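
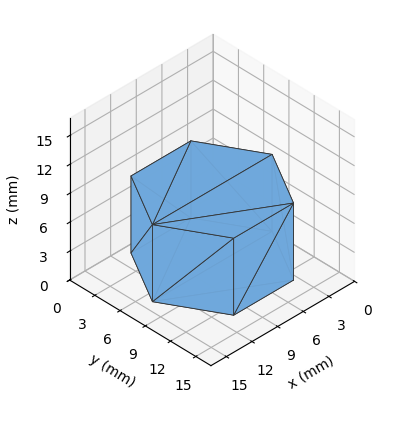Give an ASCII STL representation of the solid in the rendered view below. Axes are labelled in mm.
Reading the render: the shape is a regular 6-sided prism (a cylinder approximated with 6 flat sides), circumscribed radius ≈ 7 mm, height ≈ 8 mm (dimensions read to the nearest mm from the axis ticks). For the STL, each face is triangulated and given an outward normal.

solid part
  facet normal 0.0000 0.0000 -1.0000
    outer loop
      vertex 3.5 13.1 0.0
      vertex 10.5 13.1 0.0
      vertex 14.0 7.0 0.0
    endloop
  endfacet
  facet normal 0.0000 0.0000 -1.0000
    outer loop
      vertex 0.0 7.0 0.0
      vertex 3.5 13.1 0.0
      vertex 14.0 7.0 0.0
    endloop
  endfacet
  facet normal 0.0000 0.0000 -1.0000
    outer loop
      vertex 3.5 0.9 0.0
      vertex 0.0 7.0 0.0
      vertex 14.0 7.0 0.0
    endloop
  endfacet
  facet normal 0.0000 0.0000 -1.0000
    outer loop
      vertex 10.5 0.9 0.0
      vertex 3.5 0.9 0.0
      vertex 14.0 7.0 0.0
    endloop
  endfacet
  facet normal 0.0000 0.0000 1.0000
    outer loop
      vertex 14.0 7.0 8.0
      vertex 10.5 13.1 8.0
      vertex 3.5 13.1 8.0
    endloop
  endfacet
  facet normal 0.0000 0.0000 1.0000
    outer loop
      vertex 14.0 7.0 8.0
      vertex 3.5 13.1 8.0
      vertex 0.0 7.0 8.0
    endloop
  endfacet
  facet normal 0.0000 0.0000 1.0000
    outer loop
      vertex 14.0 7.0 8.0
      vertex 0.0 7.0 8.0
      vertex 3.5 0.9 8.0
    endloop
  endfacet
  facet normal 0.0000 0.0000 1.0000
    outer loop
      vertex 14.0 7.0 8.0
      vertex 3.5 0.9 8.0
      vertex 10.5 0.9 8.0
    endloop
  endfacet
  facet normal 0.8674 0.4977 0.0000
    outer loop
      vertex 14.0 7.0 0.0
      vertex 10.5 13.1 0.0
      vertex 10.5 13.1 8.0
    endloop
  endfacet
  facet normal 0.8674 0.4977 0.0000
    outer loop
      vertex 14.0 7.0 0.0
      vertex 10.5 13.1 8.0
      vertex 14.0 7.0 8.0
    endloop
  endfacet
  facet normal 0.0000 1.0000 0.0000
    outer loop
      vertex 10.5 13.1 0.0
      vertex 3.5 13.1 0.0
      vertex 3.5 13.1 8.0
    endloop
  endfacet
  facet normal 0.0000 1.0000 0.0000
    outer loop
      vertex 10.5 13.1 0.0
      vertex 3.5 13.1 8.0
      vertex 10.5 13.1 8.0
    endloop
  endfacet
  facet normal -0.8674 0.4977 0.0000
    outer loop
      vertex 3.5 13.1 0.0
      vertex 0.0 7.0 0.0
      vertex 0.0 7.0 8.0
    endloop
  endfacet
  facet normal -0.8674 0.4977 0.0000
    outer loop
      vertex 3.5 13.1 0.0
      vertex 0.0 7.0 8.0
      vertex 3.5 13.1 8.0
    endloop
  endfacet
  facet normal -0.8674 -0.4977 0.0000
    outer loop
      vertex 0.0 7.0 0.0
      vertex 3.5 0.9 0.0
      vertex 3.5 0.9 8.0
    endloop
  endfacet
  facet normal -0.8674 -0.4977 0.0000
    outer loop
      vertex 0.0 7.0 0.0
      vertex 3.5 0.9 8.0
      vertex 0.0 7.0 8.0
    endloop
  endfacet
  facet normal 0.0000 -1.0000 0.0000
    outer loop
      vertex 3.5 0.9 0.0
      vertex 10.5 0.9 0.0
      vertex 10.5 0.9 8.0
    endloop
  endfacet
  facet normal 0.0000 -1.0000 0.0000
    outer loop
      vertex 3.5 0.9 0.0
      vertex 10.5 0.9 8.0
      vertex 3.5 0.9 8.0
    endloop
  endfacet
  facet normal 0.8674 -0.4977 0.0000
    outer loop
      vertex 10.5 0.9 0.0
      vertex 14.0 7.0 0.0
      vertex 14.0 7.0 8.0
    endloop
  endfacet
  facet normal 0.8674 -0.4977 0.0000
    outer loop
      vertex 10.5 0.9 0.0
      vertex 14.0 7.0 8.0
      vertex 10.5 0.9 8.0
    endloop
  endfacet
endsolid part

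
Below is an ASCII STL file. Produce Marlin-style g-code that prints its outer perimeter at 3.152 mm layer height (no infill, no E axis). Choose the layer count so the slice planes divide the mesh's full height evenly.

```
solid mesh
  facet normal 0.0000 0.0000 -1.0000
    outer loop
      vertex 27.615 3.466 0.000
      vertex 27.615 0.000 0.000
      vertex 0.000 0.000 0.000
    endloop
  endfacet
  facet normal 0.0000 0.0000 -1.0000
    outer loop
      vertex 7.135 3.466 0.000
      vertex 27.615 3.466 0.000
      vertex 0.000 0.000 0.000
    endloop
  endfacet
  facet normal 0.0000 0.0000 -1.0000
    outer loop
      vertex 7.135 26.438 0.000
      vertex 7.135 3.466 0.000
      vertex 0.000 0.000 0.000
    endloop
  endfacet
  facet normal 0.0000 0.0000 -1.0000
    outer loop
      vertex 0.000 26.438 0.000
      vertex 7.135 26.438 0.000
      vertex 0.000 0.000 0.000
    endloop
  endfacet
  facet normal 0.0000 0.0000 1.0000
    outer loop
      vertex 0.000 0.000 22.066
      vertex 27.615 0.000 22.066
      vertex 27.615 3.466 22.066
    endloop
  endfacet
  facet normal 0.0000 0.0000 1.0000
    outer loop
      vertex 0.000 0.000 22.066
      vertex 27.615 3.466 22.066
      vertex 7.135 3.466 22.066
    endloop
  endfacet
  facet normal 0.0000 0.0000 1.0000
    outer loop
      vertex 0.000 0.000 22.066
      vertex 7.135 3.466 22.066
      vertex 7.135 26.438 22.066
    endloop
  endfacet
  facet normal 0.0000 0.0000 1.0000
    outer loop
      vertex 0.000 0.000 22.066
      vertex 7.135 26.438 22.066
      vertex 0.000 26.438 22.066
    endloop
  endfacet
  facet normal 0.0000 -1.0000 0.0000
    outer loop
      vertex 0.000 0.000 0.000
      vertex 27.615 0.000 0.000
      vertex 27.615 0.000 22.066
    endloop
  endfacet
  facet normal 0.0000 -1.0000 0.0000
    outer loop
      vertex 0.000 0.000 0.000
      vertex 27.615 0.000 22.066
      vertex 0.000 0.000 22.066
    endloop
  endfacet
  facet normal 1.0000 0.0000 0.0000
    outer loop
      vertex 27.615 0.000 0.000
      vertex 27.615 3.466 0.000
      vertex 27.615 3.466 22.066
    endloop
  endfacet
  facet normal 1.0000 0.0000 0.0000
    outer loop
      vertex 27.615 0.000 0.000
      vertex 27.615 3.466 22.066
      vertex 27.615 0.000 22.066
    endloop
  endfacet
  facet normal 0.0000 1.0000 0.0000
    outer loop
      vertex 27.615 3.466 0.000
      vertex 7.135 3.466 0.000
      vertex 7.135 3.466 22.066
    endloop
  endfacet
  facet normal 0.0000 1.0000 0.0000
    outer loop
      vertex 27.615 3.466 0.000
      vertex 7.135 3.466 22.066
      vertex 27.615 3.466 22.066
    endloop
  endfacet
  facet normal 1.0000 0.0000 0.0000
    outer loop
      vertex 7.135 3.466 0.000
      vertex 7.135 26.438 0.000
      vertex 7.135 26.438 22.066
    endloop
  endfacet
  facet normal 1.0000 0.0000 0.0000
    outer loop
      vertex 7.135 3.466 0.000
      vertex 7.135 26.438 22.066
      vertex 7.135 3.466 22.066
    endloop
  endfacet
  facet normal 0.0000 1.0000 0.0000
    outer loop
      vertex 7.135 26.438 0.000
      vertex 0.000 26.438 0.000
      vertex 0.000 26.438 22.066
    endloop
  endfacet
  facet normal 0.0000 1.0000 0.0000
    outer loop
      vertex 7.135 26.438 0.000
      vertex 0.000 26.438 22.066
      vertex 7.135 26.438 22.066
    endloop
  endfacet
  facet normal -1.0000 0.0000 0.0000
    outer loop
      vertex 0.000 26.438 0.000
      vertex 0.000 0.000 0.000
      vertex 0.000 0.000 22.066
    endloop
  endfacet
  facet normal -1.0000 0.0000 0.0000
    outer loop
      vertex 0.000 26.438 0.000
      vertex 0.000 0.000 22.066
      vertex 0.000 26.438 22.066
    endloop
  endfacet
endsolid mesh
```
; perimeter-only toolpath
G21 ; units = mm
G90 ; absolute positioning
G28 ; home
; layer 1
G0 Z3.152
G0 X0.000 Y0.000
G1 X27.615 Y0.000
G1 X27.615 Y3.466
G1 X7.135 Y3.466
G1 X7.135 Y26.438
G1 X0.000 Y26.438
G1 X0.000 Y0.000
; layer 2
G0 Z6.305
G0 X0.000 Y0.000
G1 X27.615 Y0.000
G1 X27.615 Y3.466
G1 X7.135 Y3.466
G1 X7.135 Y26.438
G1 X0.000 Y26.438
G1 X0.000 Y0.000
; layer 3
G0 Z9.457
G0 X0.000 Y0.000
G1 X27.615 Y0.000
G1 X27.615 Y3.466
G1 X7.135 Y3.466
G1 X7.135 Y26.438
G1 X0.000 Y26.438
G1 X0.000 Y0.000
; layer 4
G0 Z12.609
G0 X0.000 Y0.000
G1 X27.615 Y0.000
G1 X27.615 Y3.466
G1 X7.135 Y3.466
G1 X7.135 Y26.438
G1 X0.000 Y26.438
G1 X0.000 Y0.000
; layer 5
G0 Z15.761
G0 X0.000 Y0.000
G1 X27.615 Y0.000
G1 X27.615 Y3.466
G1 X7.135 Y3.466
G1 X7.135 Y26.438
G1 X0.000 Y26.438
G1 X0.000 Y0.000
; layer 6
G0 Z18.914
G0 X0.000 Y0.000
G1 X27.615 Y0.000
G1 X27.615 Y3.466
G1 X7.135 Y3.466
G1 X7.135 Y26.438
G1 X0.000 Y26.438
G1 X0.000 Y0.000
; layer 7
G0 Z22.066
G0 X0.000 Y0.000
G1 X27.615 Y0.000
G1 X27.615 Y3.466
G1 X7.135 Y3.466
G1 X7.135 Y26.438
G1 X0.000 Y26.438
G1 X0.000 Y0.000
M2 ; end

The solid is an L-shaped prism: outer 27.6 × 26.4 mm, arm thicknesses ≈ 3.47 mm (horizontal) and 7.13 mm (vertical), extruded 22.1 mm in z. Slicing at Δz = 3.152 mm — 7 equal slices spanning the solid's height, so layer i sits at z = i·h/7 — gives 7 non-empty perimeters. Each is a 6-segment closed polygon; G0 lifts to the layer z and rapids to the start vertex, then G1 traces the edges.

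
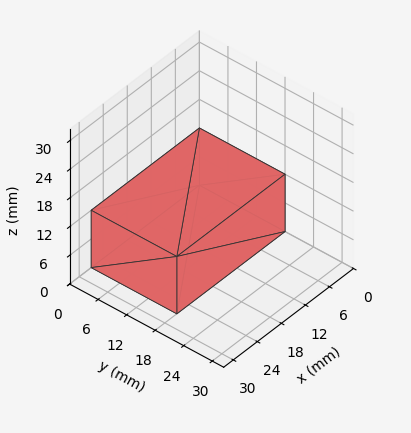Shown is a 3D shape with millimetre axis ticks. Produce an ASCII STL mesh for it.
Reading the render: the shape is a rectangular box, roughly 27 × 18 mm footprint and 12 mm tall (dimensions read to the nearest mm from the axis ticks). For the STL, each face is triangulated and given an outward normal.

solid part
  facet normal 0.0000 0.0000 -1.0000
    outer loop
      vertex 27.00 18.00 0.00
      vertex 27.00 0.00 0.00
      vertex 0.00 0.00 0.00
    endloop
  endfacet
  facet normal 0.0000 0.0000 -1.0000
    outer loop
      vertex 0.00 18.00 0.00
      vertex 27.00 18.00 0.00
      vertex 0.00 0.00 0.00
    endloop
  endfacet
  facet normal 0.0000 0.0000 1.0000
    outer loop
      vertex 0.00 0.00 12.00
      vertex 27.00 0.00 12.00
      vertex 27.00 18.00 12.00
    endloop
  endfacet
  facet normal 0.0000 0.0000 1.0000
    outer loop
      vertex 0.00 0.00 12.00
      vertex 27.00 18.00 12.00
      vertex 0.00 18.00 12.00
    endloop
  endfacet
  facet normal 0.0000 -1.0000 0.0000
    outer loop
      vertex 0.00 0.00 0.00
      vertex 27.00 0.00 0.00
      vertex 27.00 0.00 12.00
    endloop
  endfacet
  facet normal 0.0000 -1.0000 0.0000
    outer loop
      vertex 0.00 0.00 0.00
      vertex 27.00 0.00 12.00
      vertex 0.00 0.00 12.00
    endloop
  endfacet
  facet normal 0.0000 1.0000 0.0000
    outer loop
      vertex 27.00 18.00 12.00
      vertex 27.00 18.00 0.00
      vertex 0.00 18.00 0.00
    endloop
  endfacet
  facet normal 0.0000 1.0000 0.0000
    outer loop
      vertex 0.00 18.00 12.00
      vertex 27.00 18.00 12.00
      vertex 0.00 18.00 0.00
    endloop
  endfacet
  facet normal -1.0000 0.0000 0.0000
    outer loop
      vertex 0.00 18.00 12.00
      vertex 0.00 18.00 0.00
      vertex 0.00 0.00 0.00
    endloop
  endfacet
  facet normal -1.0000 0.0000 0.0000
    outer loop
      vertex 0.00 0.00 12.00
      vertex 0.00 18.00 12.00
      vertex 0.00 0.00 0.00
    endloop
  endfacet
  facet normal 1.0000 0.0000 0.0000
    outer loop
      vertex 27.00 0.00 0.00
      vertex 27.00 18.00 0.00
      vertex 27.00 18.00 12.00
    endloop
  endfacet
  facet normal 1.0000 0.0000 0.0000
    outer loop
      vertex 27.00 0.00 0.00
      vertex 27.00 18.00 12.00
      vertex 27.00 0.00 12.00
    endloop
  endfacet
endsolid part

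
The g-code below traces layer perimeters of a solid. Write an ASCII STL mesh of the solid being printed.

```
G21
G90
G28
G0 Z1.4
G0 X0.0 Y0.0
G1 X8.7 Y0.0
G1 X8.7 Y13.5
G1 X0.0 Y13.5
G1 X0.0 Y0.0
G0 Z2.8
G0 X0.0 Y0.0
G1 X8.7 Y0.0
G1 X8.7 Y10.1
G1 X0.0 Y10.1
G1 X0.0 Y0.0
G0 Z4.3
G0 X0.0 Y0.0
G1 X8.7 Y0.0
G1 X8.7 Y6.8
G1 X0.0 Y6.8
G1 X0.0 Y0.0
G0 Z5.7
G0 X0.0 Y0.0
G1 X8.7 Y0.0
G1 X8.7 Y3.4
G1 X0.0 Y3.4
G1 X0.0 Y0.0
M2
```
solid part
  facet normal 0.0000 0.0000 -1.0000
    outer loop
      vertex 8.7 16.9 0.0
      vertex 8.7 0.0 0.0
      vertex 0.0 0.0 0.0
    endloop
  endfacet
  facet normal 0.0000 0.0000 -1.0000
    outer loop
      vertex 0.0 16.9 0.0
      vertex 8.7 16.9 0.0
      vertex 0.0 0.0 0.0
    endloop
  endfacet
  facet normal 0.0000 -1.0000 0.0000
    outer loop
      vertex 0.0 0.0 0.0
      vertex 8.7 0.0 0.0
      vertex 8.7 0.0 7.1
    endloop
  endfacet
  facet normal 0.0000 -1.0000 0.0000
    outer loop
      vertex 0.0 0.0 0.0
      vertex 8.7 0.0 7.1
      vertex 0.0 0.0 7.1
    endloop
  endfacet
  facet normal 0.0000 0.3873 0.9219
    outer loop
      vertex 0.0 0.0 7.1
      vertex 8.7 0.0 7.1
      vertex 8.7 16.9 0.0
    endloop
  endfacet
  facet normal 0.0000 0.3873 0.9219
    outer loop
      vertex 0.0 0.0 7.1
      vertex 8.7 16.9 0.0
      vertex 0.0 16.9 0.0
    endloop
  endfacet
  facet normal -1.0000 0.0000 0.0000
    outer loop
      vertex 0.0 0.0 7.1
      vertex 0.0 16.9 0.0
      vertex 0.0 0.0 0.0
    endloop
  endfacet
  facet normal 1.0000 0.0000 0.0000
    outer loop
      vertex 8.7 0.0 0.0
      vertex 8.7 16.9 0.0
      vertex 8.7 0.0 7.1
    endloop
  endfacet
endsolid part

The G0 Z moves step by Δz≈1.4 mm. The G1 loops shrink linearly with z, so the solid tapers from its base footprint up to z≈7.1. Closing with a flat bottom cap and the tapered top and triangulating gives 8 facets — a wedge (ramp): 8.7 × 16.9 mm base, rising to 7.1 mm along the y=0 edge and sloping linearly to z=0 at y=16.9.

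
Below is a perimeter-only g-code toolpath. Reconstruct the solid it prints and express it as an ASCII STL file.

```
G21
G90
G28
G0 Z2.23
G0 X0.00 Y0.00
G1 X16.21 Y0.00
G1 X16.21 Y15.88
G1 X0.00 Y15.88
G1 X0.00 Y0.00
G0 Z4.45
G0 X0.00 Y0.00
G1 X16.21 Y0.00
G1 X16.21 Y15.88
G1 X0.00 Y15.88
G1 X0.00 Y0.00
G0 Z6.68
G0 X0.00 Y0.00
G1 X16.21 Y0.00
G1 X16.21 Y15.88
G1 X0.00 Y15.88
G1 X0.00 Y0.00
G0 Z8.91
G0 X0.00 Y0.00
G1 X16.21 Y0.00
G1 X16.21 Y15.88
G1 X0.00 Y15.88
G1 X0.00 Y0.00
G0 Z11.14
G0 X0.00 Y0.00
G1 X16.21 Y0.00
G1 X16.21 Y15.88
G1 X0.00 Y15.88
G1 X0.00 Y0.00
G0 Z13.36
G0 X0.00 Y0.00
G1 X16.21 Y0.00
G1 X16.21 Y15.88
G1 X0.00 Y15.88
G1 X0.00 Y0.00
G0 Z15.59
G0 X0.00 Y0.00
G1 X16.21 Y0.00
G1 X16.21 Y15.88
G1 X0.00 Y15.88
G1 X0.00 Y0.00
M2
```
solid part
  facet normal 0.0000 0.0000 -1.0000
    outer loop
      vertex 16.21 15.88 0.00
      vertex 16.21 0.00 0.00
      vertex 0.00 0.00 0.00
    endloop
  endfacet
  facet normal 0.0000 0.0000 -1.0000
    outer loop
      vertex 0.00 15.88 0.00
      vertex 16.21 15.88 0.00
      vertex 0.00 0.00 0.00
    endloop
  endfacet
  facet normal 0.0000 0.0000 1.0000
    outer loop
      vertex 0.00 0.00 15.59
      vertex 16.21 0.00 15.59
      vertex 16.21 15.88 15.59
    endloop
  endfacet
  facet normal 0.0000 0.0000 1.0000
    outer loop
      vertex 0.00 0.00 15.59
      vertex 16.21 15.88 15.59
      vertex 0.00 15.88 15.59
    endloop
  endfacet
  facet normal 0.0000 -1.0000 0.0000
    outer loop
      vertex 0.00 0.00 0.00
      vertex 16.21 0.00 0.00
      vertex 16.21 0.00 15.59
    endloop
  endfacet
  facet normal 0.0000 -1.0000 0.0000
    outer loop
      vertex 0.00 0.00 0.00
      vertex 16.21 0.00 15.59
      vertex 0.00 0.00 15.59
    endloop
  endfacet
  facet normal 0.0000 1.0000 0.0000
    outer loop
      vertex 16.21 15.88 15.59
      vertex 16.21 15.88 0.00
      vertex 0.00 15.88 0.00
    endloop
  endfacet
  facet normal 0.0000 1.0000 0.0000
    outer loop
      vertex 0.00 15.88 15.59
      vertex 16.21 15.88 15.59
      vertex 0.00 15.88 0.00
    endloop
  endfacet
  facet normal -1.0000 0.0000 0.0000
    outer loop
      vertex 0.00 15.88 15.59
      vertex 0.00 15.88 0.00
      vertex 0.00 0.00 0.00
    endloop
  endfacet
  facet normal -1.0000 0.0000 0.0000
    outer loop
      vertex 0.00 0.00 15.59
      vertex 0.00 15.88 15.59
      vertex 0.00 0.00 0.00
    endloop
  endfacet
  facet normal 1.0000 0.0000 0.0000
    outer loop
      vertex 16.21 0.00 0.00
      vertex 16.21 15.88 0.00
      vertex 16.21 15.88 15.59
    endloop
  endfacet
  facet normal 1.0000 0.0000 0.0000
    outer loop
      vertex 16.21 0.00 0.00
      vertex 16.21 15.88 15.59
      vertex 16.21 0.00 15.59
    endloop
  endfacet
endsolid part

The G0 Z moves step by Δz≈2.23 mm. Every layer's G1 loop is the same polygon, so the solid is a straight extrusion of it from z=0 to z≈15.6. Closing with flat bottom and top caps and triangulating gives 12 facets — a rectangular box, roughly 16.2 × 15.9 mm footprint and 15.6 mm tall.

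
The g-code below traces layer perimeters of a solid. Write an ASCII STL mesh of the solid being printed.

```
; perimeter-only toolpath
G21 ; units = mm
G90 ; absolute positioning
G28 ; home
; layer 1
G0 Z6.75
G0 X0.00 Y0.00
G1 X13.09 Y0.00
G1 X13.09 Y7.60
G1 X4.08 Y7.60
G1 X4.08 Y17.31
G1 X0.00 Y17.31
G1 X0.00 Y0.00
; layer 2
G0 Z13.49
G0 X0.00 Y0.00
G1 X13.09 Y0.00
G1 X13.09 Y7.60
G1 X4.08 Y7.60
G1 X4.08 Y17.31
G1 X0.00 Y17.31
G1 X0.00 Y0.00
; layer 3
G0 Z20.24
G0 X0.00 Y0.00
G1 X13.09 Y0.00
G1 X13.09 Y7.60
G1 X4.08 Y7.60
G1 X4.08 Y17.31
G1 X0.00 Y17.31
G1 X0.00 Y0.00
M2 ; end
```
solid part
  facet normal 0.0000 0.0000 -1.0000
    outer loop
      vertex 13.09 7.60 0.00
      vertex 13.09 0.00 0.00
      vertex 0.00 0.00 0.00
    endloop
  endfacet
  facet normal 0.0000 0.0000 -1.0000
    outer loop
      vertex 4.08 7.60 0.00
      vertex 13.09 7.60 0.00
      vertex 0.00 0.00 0.00
    endloop
  endfacet
  facet normal 0.0000 0.0000 -1.0000
    outer loop
      vertex 4.08 17.31 0.00
      vertex 4.08 7.60 0.00
      vertex 0.00 0.00 0.00
    endloop
  endfacet
  facet normal 0.0000 0.0000 -1.0000
    outer loop
      vertex 0.00 17.31 0.00
      vertex 4.08 17.31 0.00
      vertex 0.00 0.00 0.00
    endloop
  endfacet
  facet normal 0.0000 0.0000 1.0000
    outer loop
      vertex 0.00 0.00 20.24
      vertex 13.09 0.00 20.24
      vertex 13.09 7.60 20.24
    endloop
  endfacet
  facet normal 0.0000 0.0000 1.0000
    outer loop
      vertex 0.00 0.00 20.24
      vertex 13.09 7.60 20.24
      vertex 4.08 7.60 20.24
    endloop
  endfacet
  facet normal 0.0000 0.0000 1.0000
    outer loop
      vertex 0.00 0.00 20.24
      vertex 4.08 7.60 20.24
      vertex 4.08 17.31 20.24
    endloop
  endfacet
  facet normal 0.0000 0.0000 1.0000
    outer loop
      vertex 0.00 0.00 20.24
      vertex 4.08 17.31 20.24
      vertex 0.00 17.31 20.24
    endloop
  endfacet
  facet normal 0.0000 -1.0000 0.0000
    outer loop
      vertex 0.00 0.00 0.00
      vertex 13.09 0.00 0.00
      vertex 13.09 0.00 20.24
    endloop
  endfacet
  facet normal 0.0000 -1.0000 0.0000
    outer loop
      vertex 0.00 0.00 0.00
      vertex 13.09 0.00 20.24
      vertex 0.00 0.00 20.24
    endloop
  endfacet
  facet normal 1.0000 0.0000 0.0000
    outer loop
      vertex 13.09 0.00 0.00
      vertex 13.09 7.60 0.00
      vertex 13.09 7.60 20.24
    endloop
  endfacet
  facet normal 1.0000 0.0000 0.0000
    outer loop
      vertex 13.09 0.00 0.00
      vertex 13.09 7.60 20.24
      vertex 13.09 0.00 20.24
    endloop
  endfacet
  facet normal 0.0000 1.0000 0.0000
    outer loop
      vertex 13.09 7.60 0.00
      vertex 4.08 7.60 0.00
      vertex 4.08 7.60 20.24
    endloop
  endfacet
  facet normal 0.0000 1.0000 0.0000
    outer loop
      vertex 13.09 7.60 0.00
      vertex 4.08 7.60 20.24
      vertex 13.09 7.60 20.24
    endloop
  endfacet
  facet normal 1.0000 0.0000 0.0000
    outer loop
      vertex 4.08 7.60 0.00
      vertex 4.08 17.31 0.00
      vertex 4.08 17.31 20.24
    endloop
  endfacet
  facet normal 1.0000 0.0000 0.0000
    outer loop
      vertex 4.08 7.60 0.00
      vertex 4.08 17.31 20.24
      vertex 4.08 7.60 20.24
    endloop
  endfacet
  facet normal 0.0000 1.0000 0.0000
    outer loop
      vertex 4.08 17.31 0.00
      vertex 0.00 17.31 0.00
      vertex 0.00 17.31 20.24
    endloop
  endfacet
  facet normal 0.0000 1.0000 0.0000
    outer loop
      vertex 4.08 17.31 0.00
      vertex 0.00 17.31 20.24
      vertex 4.08 17.31 20.24
    endloop
  endfacet
  facet normal -1.0000 0.0000 0.0000
    outer loop
      vertex 0.00 17.31 0.00
      vertex 0.00 0.00 0.00
      vertex 0.00 0.00 20.24
    endloop
  endfacet
  facet normal -1.0000 0.0000 0.0000
    outer loop
      vertex 0.00 17.31 0.00
      vertex 0.00 0.00 20.24
      vertex 0.00 17.31 20.24
    endloop
  endfacet
endsolid part

The G0 Z moves step by Δz≈6.75 mm. Every layer's G1 loop is the same polygon, so the solid is a straight extrusion of it from z=0 to z≈20.2. Closing with flat bottom and top caps and triangulating gives 20 facets — an L-shaped prism: outer 13.1 × 17.3 mm, arm thicknesses ≈ 7.6 mm (horizontal) and 4.08 mm (vertical), extruded 20.2 mm in z.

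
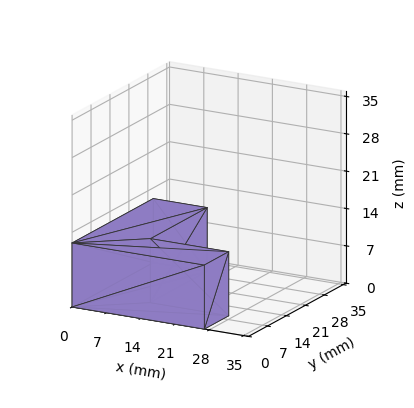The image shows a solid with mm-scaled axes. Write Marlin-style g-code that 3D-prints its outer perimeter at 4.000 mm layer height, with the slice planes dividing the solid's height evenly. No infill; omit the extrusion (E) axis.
Reading the render: the shape is an L-shaped prism: outer 27 × 30 mm, arm thicknesses ≈ 9 mm (horizontal) and 11 mm (vertical), extruded 12 mm in z (dimensions read to the nearest mm from the axis ticks). For the g-code, the solid's height is divided into equal slices at the stated Δz and each level perimeter traced with G1 moves after a G0 lift.

; perimeter-only toolpath
G21 ; units = mm
G90 ; absolute positioning
G28 ; home
; layer 1
G0 Z4.000
G0 X0.000 Y0.000
G1 X27.000 Y0.000
G1 X27.000 Y9.000
G1 X11.000 Y9.000
G1 X11.000 Y30.000
G1 X0.000 Y30.000
G1 X0.000 Y0.000
; layer 2
G0 Z8.000
G0 X0.000 Y0.000
G1 X27.000 Y0.000
G1 X27.000 Y9.000
G1 X11.000 Y9.000
G1 X11.000 Y30.000
G1 X0.000 Y30.000
G1 X0.000 Y0.000
; layer 3
G0 Z12.000
G0 X0.000 Y0.000
G1 X27.000 Y0.000
G1 X27.000 Y9.000
G1 X11.000 Y9.000
G1 X11.000 Y30.000
G1 X0.000 Y30.000
G1 X0.000 Y0.000
M2 ; end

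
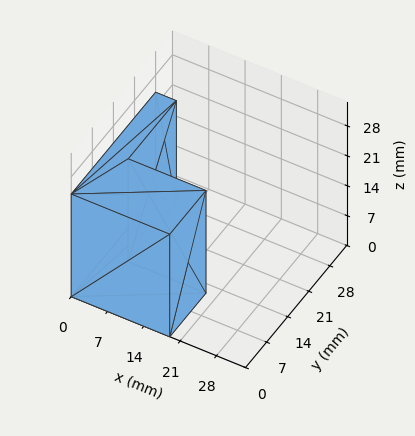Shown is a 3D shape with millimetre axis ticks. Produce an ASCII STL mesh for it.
Reading the render: the shape is an L-shaped prism: outer 19 × 28 mm, arm thicknesses ≈ 12 mm (horizontal) and 4 mm (vertical), extruded 24 mm in z (dimensions read to the nearest mm from the axis ticks). For the STL, each face is triangulated and given an outward normal.

solid part
  facet normal 0.0000 0.0000 -1.0000
    outer loop
      vertex 19.00 12.00 0.00
      vertex 19.00 0.00 0.00
      vertex 0.00 0.00 0.00
    endloop
  endfacet
  facet normal 0.0000 0.0000 -1.0000
    outer loop
      vertex 4.00 12.00 0.00
      vertex 19.00 12.00 0.00
      vertex 0.00 0.00 0.00
    endloop
  endfacet
  facet normal 0.0000 0.0000 -1.0000
    outer loop
      vertex 4.00 28.00 0.00
      vertex 4.00 12.00 0.00
      vertex 0.00 0.00 0.00
    endloop
  endfacet
  facet normal 0.0000 0.0000 -1.0000
    outer loop
      vertex 0.00 28.00 0.00
      vertex 4.00 28.00 0.00
      vertex 0.00 0.00 0.00
    endloop
  endfacet
  facet normal 0.0000 0.0000 1.0000
    outer loop
      vertex 0.00 0.00 24.00
      vertex 19.00 0.00 24.00
      vertex 19.00 12.00 24.00
    endloop
  endfacet
  facet normal 0.0000 0.0000 1.0000
    outer loop
      vertex 0.00 0.00 24.00
      vertex 19.00 12.00 24.00
      vertex 4.00 12.00 24.00
    endloop
  endfacet
  facet normal 0.0000 0.0000 1.0000
    outer loop
      vertex 0.00 0.00 24.00
      vertex 4.00 12.00 24.00
      vertex 4.00 28.00 24.00
    endloop
  endfacet
  facet normal 0.0000 0.0000 1.0000
    outer loop
      vertex 0.00 0.00 24.00
      vertex 4.00 28.00 24.00
      vertex 0.00 28.00 24.00
    endloop
  endfacet
  facet normal 0.0000 -1.0000 0.0000
    outer loop
      vertex 0.00 0.00 0.00
      vertex 19.00 0.00 0.00
      vertex 19.00 0.00 24.00
    endloop
  endfacet
  facet normal 0.0000 -1.0000 0.0000
    outer loop
      vertex 0.00 0.00 0.00
      vertex 19.00 0.00 24.00
      vertex 0.00 0.00 24.00
    endloop
  endfacet
  facet normal 1.0000 0.0000 0.0000
    outer loop
      vertex 19.00 0.00 0.00
      vertex 19.00 12.00 0.00
      vertex 19.00 12.00 24.00
    endloop
  endfacet
  facet normal 1.0000 0.0000 0.0000
    outer loop
      vertex 19.00 0.00 0.00
      vertex 19.00 12.00 24.00
      vertex 19.00 0.00 24.00
    endloop
  endfacet
  facet normal 0.0000 1.0000 0.0000
    outer loop
      vertex 19.00 12.00 0.00
      vertex 4.00 12.00 0.00
      vertex 4.00 12.00 24.00
    endloop
  endfacet
  facet normal 0.0000 1.0000 0.0000
    outer loop
      vertex 19.00 12.00 0.00
      vertex 4.00 12.00 24.00
      vertex 19.00 12.00 24.00
    endloop
  endfacet
  facet normal 1.0000 0.0000 0.0000
    outer loop
      vertex 4.00 12.00 0.00
      vertex 4.00 28.00 0.00
      vertex 4.00 28.00 24.00
    endloop
  endfacet
  facet normal 1.0000 0.0000 0.0000
    outer loop
      vertex 4.00 12.00 0.00
      vertex 4.00 28.00 24.00
      vertex 4.00 12.00 24.00
    endloop
  endfacet
  facet normal 0.0000 1.0000 0.0000
    outer loop
      vertex 4.00 28.00 0.00
      vertex 0.00 28.00 0.00
      vertex 0.00 28.00 24.00
    endloop
  endfacet
  facet normal 0.0000 1.0000 0.0000
    outer loop
      vertex 4.00 28.00 0.00
      vertex 0.00 28.00 24.00
      vertex 4.00 28.00 24.00
    endloop
  endfacet
  facet normal -1.0000 0.0000 0.0000
    outer loop
      vertex 0.00 28.00 0.00
      vertex 0.00 0.00 0.00
      vertex 0.00 0.00 24.00
    endloop
  endfacet
  facet normal -1.0000 0.0000 0.0000
    outer loop
      vertex 0.00 28.00 0.00
      vertex 0.00 0.00 24.00
      vertex 0.00 28.00 24.00
    endloop
  endfacet
endsolid part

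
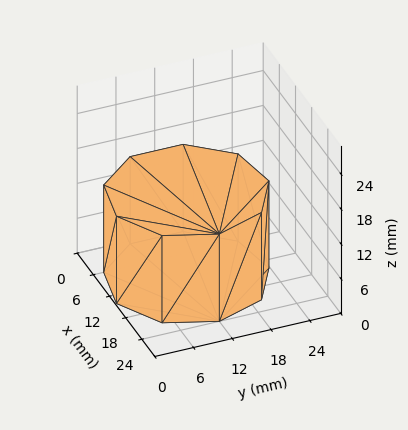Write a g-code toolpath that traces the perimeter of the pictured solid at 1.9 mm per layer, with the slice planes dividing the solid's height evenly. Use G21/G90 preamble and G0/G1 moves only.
Reading the render: the shape is a regular 9-sided prism (a cylinder approximated with 9 flat sides), circumscribed radius ≈ 12 mm, height ≈ 15 mm (dimensions read to the nearest mm from the axis ticks). For the g-code, the solid's height is divided into equal slices at the stated Δz and each level perimeter traced with G1 moves after a G0 lift.

; perimeter-only toolpath
G21 ; units = mm
G90 ; absolute positioning
G28 ; home
; layer 1
G0 Z1.9
G0 X24.0 Y12.0
G1 X21.2 Y19.7
G1 X14.1 Y23.8
G1 X6.0 Y22.4
G1 X0.7 Y16.1
G1 X0.7 Y7.9
G1 X6.0 Y1.6
G1 X14.1 Y0.2
G1 X21.2 Y4.3
G1 X24.0 Y12.0
; layer 2
G0 Z3.8
G0 X24.0 Y12.0
G1 X21.2 Y19.7
G1 X14.1 Y23.8
G1 X6.0 Y22.4
G1 X0.7 Y16.1
G1 X0.7 Y7.9
G1 X6.0 Y1.6
G1 X14.1 Y0.2
G1 X21.2 Y4.3
G1 X24.0 Y12.0
; layer 3
G0 Z5.6
G0 X24.0 Y12.0
G1 X21.2 Y19.7
G1 X14.1 Y23.8
G1 X6.0 Y22.4
G1 X0.7 Y16.1
G1 X0.7 Y7.9
G1 X6.0 Y1.6
G1 X14.1 Y0.2
G1 X21.2 Y4.3
G1 X24.0 Y12.0
; layer 4
G0 Z7.5
G0 X24.0 Y12.0
G1 X21.2 Y19.7
G1 X14.1 Y23.8
G1 X6.0 Y22.4
G1 X0.7 Y16.1
G1 X0.7 Y7.9
G1 X6.0 Y1.6
G1 X14.1 Y0.2
G1 X21.2 Y4.3
G1 X24.0 Y12.0
; layer 5
G0 Z9.4
G0 X24.0 Y12.0
G1 X21.2 Y19.7
G1 X14.1 Y23.8
G1 X6.0 Y22.4
G1 X0.7 Y16.1
G1 X0.7 Y7.9
G1 X6.0 Y1.6
G1 X14.1 Y0.2
G1 X21.2 Y4.3
G1 X24.0 Y12.0
; layer 6
G0 Z11.2
G0 X24.0 Y12.0
G1 X21.2 Y19.7
G1 X14.1 Y23.8
G1 X6.0 Y22.4
G1 X0.7 Y16.1
G1 X0.7 Y7.9
G1 X6.0 Y1.6
G1 X14.1 Y0.2
G1 X21.2 Y4.3
G1 X24.0 Y12.0
; layer 7
G0 Z13.1
G0 X24.0 Y12.0
G1 X21.2 Y19.7
G1 X14.1 Y23.8
G1 X6.0 Y22.4
G1 X0.7 Y16.1
G1 X0.7 Y7.9
G1 X6.0 Y1.6
G1 X14.1 Y0.2
G1 X21.2 Y4.3
G1 X24.0 Y12.0
; layer 8
G0 Z15.0
G0 X24.0 Y12.0
G1 X21.2 Y19.7
G1 X14.1 Y23.8
G1 X6.0 Y22.4
G1 X0.7 Y16.1
G1 X0.7 Y7.9
G1 X6.0 Y1.6
G1 X14.1 Y0.2
G1 X21.2 Y4.3
G1 X24.0 Y12.0
M2 ; end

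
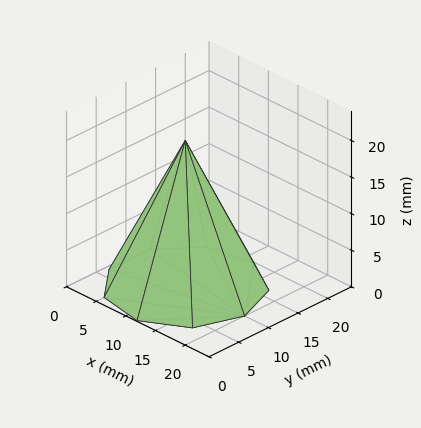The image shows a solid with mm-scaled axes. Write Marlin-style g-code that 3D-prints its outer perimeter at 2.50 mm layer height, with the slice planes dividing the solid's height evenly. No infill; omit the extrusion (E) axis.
Reading the render: the shape is a regular 9-sided pyramid, base circumscribed radius ≈ 10 mm, apex at z ≈ 20 mm (dimensions read to the nearest mm from the axis ticks). For the g-code, the solid's height is divided into equal slices at the stated Δz and each level perimeter traced with G1 moves after a G0 lift.

; perimeter-only toolpath
G21 ; units = mm
G90 ; absolute positioning
G28 ; home
; layer 1
G0 Z2.50
G0 X18.75 Y10.00
G1 X16.70 Y15.63
G1 X11.52 Y18.62
G1 X5.62 Y17.58
G1 X1.77 Y12.99
G1 X1.77 Y7.01
G1 X5.62 Y2.42
G1 X11.52 Y1.38
G1 X16.70 Y4.37
G1 X18.75 Y10.00
; layer 2
G0 Z5.00
G0 X17.50 Y10.00
G1 X15.75 Y14.82
G1 X11.30 Y17.39
G1 X6.25 Y16.50
G1 X2.95 Y12.56
G1 X2.95 Y7.44
G1 X6.25 Y3.50
G1 X11.30 Y2.61
G1 X15.75 Y5.18
G1 X17.50 Y10.00
; layer 3
G0 Z7.50
G0 X16.25 Y10.00
G1 X14.79 Y14.02
G1 X11.09 Y16.16
G1 X6.88 Y15.41
G1 X4.12 Y12.14
G1 X4.12 Y7.86
G1 X6.88 Y4.59
G1 X11.09 Y3.84
G1 X14.79 Y5.98
G1 X16.25 Y10.00
; layer 4
G0 Z10.00
G0 X15.00 Y10.00
G1 X13.83 Y13.21
G1 X10.87 Y14.93
G1 X7.50 Y14.33
G1 X5.30 Y11.71
G1 X5.30 Y8.29
G1 X7.50 Y5.67
G1 X10.87 Y5.08
G1 X13.83 Y6.79
G1 X15.00 Y10.00
; layer 5
G0 Z12.50
G0 X13.75 Y10.00
G1 X12.87 Y12.41
G1 X10.65 Y13.69
G1 X8.12 Y13.25
G1 X6.47 Y11.28
G1 X6.47 Y8.72
G1 X8.12 Y6.75
G1 X10.65 Y6.31
G1 X12.87 Y7.59
G1 X13.75 Y10.00
; layer 6
G0 Z15.00
G0 X12.50 Y10.00
G1 X11.91 Y11.61
G1 X10.44 Y12.46
G1 X8.75 Y12.16
G1 X7.65 Y10.86
G1 X7.65 Y9.14
G1 X8.75 Y7.83
G1 X10.44 Y7.54
G1 X11.91 Y8.39
G1 X12.50 Y10.00
; layer 7
G0 Z17.50
G0 X11.25 Y10.00
G1 X10.96 Y10.80
G1 X10.22 Y11.23
G1 X9.38 Y11.08
G1 X8.82 Y10.43
G1 X8.82 Y9.57
G1 X9.38 Y8.92
G1 X10.22 Y8.77
G1 X10.96 Y9.20
G1 X11.25 Y10.00
M2 ; end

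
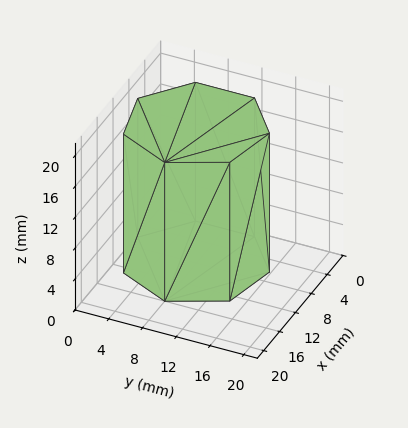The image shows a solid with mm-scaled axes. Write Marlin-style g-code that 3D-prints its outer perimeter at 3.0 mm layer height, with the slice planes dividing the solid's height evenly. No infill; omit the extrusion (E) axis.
Reading the render: the shape is a regular 7-sided prism (a cylinder approximated with 7 flat sides), circumscribed radius ≈ 8 mm, height ≈ 18 mm (dimensions read to the nearest mm from the axis ticks). For the g-code, the solid's height is divided into equal slices at the stated Δz and each level perimeter traced with G1 moves after a G0 lift.

; perimeter-only toolpath
G21 ; units = mm
G90 ; absolute positioning
G28 ; home
; layer 1
G0 Z3.0
G0 X16.0 Y8.0
G1 X13.0 Y14.3
G1 X6.2 Y15.8
G1 X0.8 Y11.5
G1 X0.8 Y4.5
G1 X6.2 Y0.2
G1 X13.0 Y1.7
G1 X16.0 Y8.0
; layer 2
G0 Z6.0
G0 X16.0 Y8.0
G1 X13.0 Y14.3
G1 X6.2 Y15.8
G1 X0.8 Y11.5
G1 X0.8 Y4.5
G1 X6.2 Y0.2
G1 X13.0 Y1.7
G1 X16.0 Y8.0
; layer 3
G0 Z9.0
G0 X16.0 Y8.0
G1 X13.0 Y14.3
G1 X6.2 Y15.8
G1 X0.8 Y11.5
G1 X0.8 Y4.5
G1 X6.2 Y0.2
G1 X13.0 Y1.7
G1 X16.0 Y8.0
; layer 4
G0 Z12.0
G0 X16.0 Y8.0
G1 X13.0 Y14.3
G1 X6.2 Y15.8
G1 X0.8 Y11.5
G1 X0.8 Y4.5
G1 X6.2 Y0.2
G1 X13.0 Y1.7
G1 X16.0 Y8.0
; layer 5
G0 Z15.0
G0 X16.0 Y8.0
G1 X13.0 Y14.3
G1 X6.2 Y15.8
G1 X0.8 Y11.5
G1 X0.8 Y4.5
G1 X6.2 Y0.2
G1 X13.0 Y1.7
G1 X16.0 Y8.0
; layer 6
G0 Z18.0
G0 X16.0 Y8.0
G1 X13.0 Y14.3
G1 X6.2 Y15.8
G1 X0.8 Y11.5
G1 X0.8 Y4.5
G1 X6.2 Y0.2
G1 X13.0 Y1.7
G1 X16.0 Y8.0
M2 ; end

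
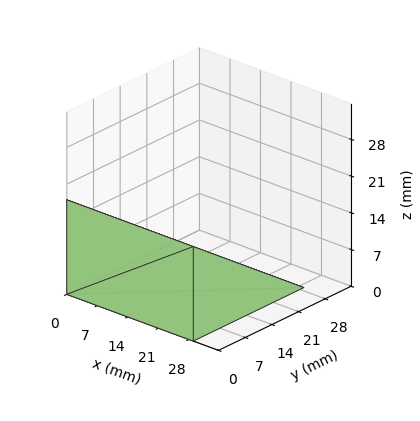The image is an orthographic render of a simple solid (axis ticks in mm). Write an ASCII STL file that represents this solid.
Reading the render: the shape is a wedge (ramp): 29 × 29 mm base, rising to 18 mm along the y=0 edge and sloping linearly to z=0 at y=29 (dimensions read to the nearest mm from the axis ticks). For the STL, each face is triangulated and given an outward normal.

solid part
  facet normal 0.0000 0.0000 -1.0000
    outer loop
      vertex 29.00 29.00 0.00
      vertex 29.00 0.00 0.00
      vertex 0.00 0.00 0.00
    endloop
  endfacet
  facet normal 0.0000 0.0000 -1.0000
    outer loop
      vertex 0.00 29.00 0.00
      vertex 29.00 29.00 0.00
      vertex 0.00 0.00 0.00
    endloop
  endfacet
  facet normal 0.0000 -1.0000 0.0000
    outer loop
      vertex 0.00 0.00 0.00
      vertex 29.00 0.00 0.00
      vertex 29.00 0.00 18.00
    endloop
  endfacet
  facet normal 0.0000 -1.0000 0.0000
    outer loop
      vertex 0.00 0.00 0.00
      vertex 29.00 0.00 18.00
      vertex 0.00 0.00 18.00
    endloop
  endfacet
  facet normal 0.0000 0.5274 0.8496
    outer loop
      vertex 0.00 0.00 18.00
      vertex 29.00 0.00 18.00
      vertex 29.00 29.00 0.00
    endloop
  endfacet
  facet normal 0.0000 0.5274 0.8496
    outer loop
      vertex 0.00 0.00 18.00
      vertex 29.00 29.00 0.00
      vertex 0.00 29.00 0.00
    endloop
  endfacet
  facet normal -1.0000 0.0000 0.0000
    outer loop
      vertex 0.00 0.00 18.00
      vertex 0.00 29.00 0.00
      vertex 0.00 0.00 0.00
    endloop
  endfacet
  facet normal 1.0000 0.0000 0.0000
    outer loop
      vertex 29.00 0.00 0.00
      vertex 29.00 29.00 0.00
      vertex 29.00 0.00 18.00
    endloop
  endfacet
endsolid part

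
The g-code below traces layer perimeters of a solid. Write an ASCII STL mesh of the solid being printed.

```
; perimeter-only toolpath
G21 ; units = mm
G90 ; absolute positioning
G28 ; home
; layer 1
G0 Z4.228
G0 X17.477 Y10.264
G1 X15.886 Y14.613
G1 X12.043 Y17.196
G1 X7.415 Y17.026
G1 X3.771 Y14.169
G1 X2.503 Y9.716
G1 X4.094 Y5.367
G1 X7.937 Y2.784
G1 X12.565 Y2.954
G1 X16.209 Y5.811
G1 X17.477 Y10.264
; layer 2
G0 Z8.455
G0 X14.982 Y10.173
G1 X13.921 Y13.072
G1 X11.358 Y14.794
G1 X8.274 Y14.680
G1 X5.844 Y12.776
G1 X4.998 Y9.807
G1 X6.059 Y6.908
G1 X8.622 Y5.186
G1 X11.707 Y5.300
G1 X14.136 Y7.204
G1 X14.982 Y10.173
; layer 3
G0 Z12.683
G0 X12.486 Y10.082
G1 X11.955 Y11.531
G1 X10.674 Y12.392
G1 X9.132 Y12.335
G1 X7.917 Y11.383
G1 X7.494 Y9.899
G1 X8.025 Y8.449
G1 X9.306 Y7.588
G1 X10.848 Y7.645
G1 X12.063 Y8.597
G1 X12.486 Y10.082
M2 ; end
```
solid part
  facet normal 0.0000 0.0000 -1.0000
    outer loop
      vertex 12.727 19.598 0.000
      vertex 17.851 16.154 0.000
      vertex 19.973 10.356 0.000
    endloop
  endfacet
  facet normal 0.0000 0.0000 -1.0000
    outer loop
      vertex 6.557 19.371 0.000
      vertex 12.727 19.598 0.000
      vertex 19.973 10.356 0.000
    endloop
  endfacet
  facet normal 0.0000 0.0000 -1.0000
    outer loop
      vertex 1.698 15.562 0.000
      vertex 6.557 19.371 0.000
      vertex 19.973 10.356 0.000
    endloop
  endfacet
  facet normal 0.0000 0.0000 -1.0000
    outer loop
      vertex 0.007 9.624 0.000
      vertex 1.698 15.562 0.000
      vertex 19.973 10.356 0.000
    endloop
  endfacet
  facet normal 0.0000 0.0000 -1.0000
    outer loop
      vertex 2.129 3.826 0.000
      vertex 0.007 9.624 0.000
      vertex 19.973 10.356 0.000
    endloop
  endfacet
  facet normal 0.0000 0.0000 -1.0000
    outer loop
      vertex 7.253 0.382 0.000
      vertex 2.129 3.826 0.000
      vertex 19.973 10.356 0.000
    endloop
  endfacet
  facet normal 0.0000 0.0000 -1.0000
    outer loop
      vertex 13.423 0.609 0.000
      vertex 7.253 0.382 0.000
      vertex 19.973 10.356 0.000
    endloop
  endfacet
  facet normal 0.0000 0.0000 -1.0000
    outer loop
      vertex 18.282 4.418 0.000
      vertex 13.423 0.609 0.000
      vertex 19.973 10.356 0.000
    endloop
  endfacet
  facet normal 0.8187 0.2996 0.4898
    outer loop
      vertex 19.973 10.356 0.000
      vertex 17.851 16.154 0.000
      vertex 9.990 9.990 16.910
    endloop
  endfacet
  facet normal 0.4863 0.7236 0.4898
    outer loop
      vertex 17.851 16.154 0.000
      vertex 12.727 19.598 0.000
      vertex 9.990 9.990 16.910
    endloop
  endfacet
  facet normal -0.0321 0.8712 0.4898
    outer loop
      vertex 12.727 19.598 0.000
      vertex 6.557 19.371 0.000
      vertex 9.990 9.990 16.910
    endloop
  endfacet
  facet normal -0.5379 0.6861 0.4898
    outer loop
      vertex 6.557 19.371 0.000
      vertex 1.698 15.562 0.000
      vertex 9.990 9.990 16.910
    endloop
  endfacet
  facet normal -0.8385 0.2388 0.4898
    outer loop
      vertex 1.698 15.562 0.000
      vertex 0.007 9.624 0.000
      vertex 9.990 9.990 16.910
    endloop
  endfacet
  facet normal -0.8187 -0.2996 0.4898
    outer loop
      vertex 0.007 9.624 0.000
      vertex 2.129 3.826 0.000
      vertex 9.990 9.990 16.910
    endloop
  endfacet
  facet normal -0.4863 -0.7236 0.4898
    outer loop
      vertex 2.129 3.826 0.000
      vertex 7.253 0.382 0.000
      vertex 9.990 9.990 16.910
    endloop
  endfacet
  facet normal 0.0321 -0.8712 0.4898
    outer loop
      vertex 7.253 0.382 0.000
      vertex 13.423 0.609 0.000
      vertex 9.990 9.990 16.910
    endloop
  endfacet
  facet normal 0.5379 -0.6861 0.4898
    outer loop
      vertex 13.423 0.609 0.000
      vertex 18.282 4.418 0.000
      vertex 9.990 9.990 16.910
    endloop
  endfacet
  facet normal 0.8385 -0.2388 0.4898
    outer loop
      vertex 18.282 4.418 0.000
      vertex 19.973 10.356 0.000
      vertex 9.990 9.990 16.910
    endloop
  endfacet
endsolid part

The G0 Z moves step by Δz≈4.228 mm. The G1 loops shrink linearly with z, so the solid tapers from its base footprint up to z≈16.9. Closing with a flat bottom cap and the tapered top and triangulating gives 18 facets — a regular 10-sided pyramid, base circumscribed radius ≈ 9.99 mm, apex at z ≈ 16.9 mm.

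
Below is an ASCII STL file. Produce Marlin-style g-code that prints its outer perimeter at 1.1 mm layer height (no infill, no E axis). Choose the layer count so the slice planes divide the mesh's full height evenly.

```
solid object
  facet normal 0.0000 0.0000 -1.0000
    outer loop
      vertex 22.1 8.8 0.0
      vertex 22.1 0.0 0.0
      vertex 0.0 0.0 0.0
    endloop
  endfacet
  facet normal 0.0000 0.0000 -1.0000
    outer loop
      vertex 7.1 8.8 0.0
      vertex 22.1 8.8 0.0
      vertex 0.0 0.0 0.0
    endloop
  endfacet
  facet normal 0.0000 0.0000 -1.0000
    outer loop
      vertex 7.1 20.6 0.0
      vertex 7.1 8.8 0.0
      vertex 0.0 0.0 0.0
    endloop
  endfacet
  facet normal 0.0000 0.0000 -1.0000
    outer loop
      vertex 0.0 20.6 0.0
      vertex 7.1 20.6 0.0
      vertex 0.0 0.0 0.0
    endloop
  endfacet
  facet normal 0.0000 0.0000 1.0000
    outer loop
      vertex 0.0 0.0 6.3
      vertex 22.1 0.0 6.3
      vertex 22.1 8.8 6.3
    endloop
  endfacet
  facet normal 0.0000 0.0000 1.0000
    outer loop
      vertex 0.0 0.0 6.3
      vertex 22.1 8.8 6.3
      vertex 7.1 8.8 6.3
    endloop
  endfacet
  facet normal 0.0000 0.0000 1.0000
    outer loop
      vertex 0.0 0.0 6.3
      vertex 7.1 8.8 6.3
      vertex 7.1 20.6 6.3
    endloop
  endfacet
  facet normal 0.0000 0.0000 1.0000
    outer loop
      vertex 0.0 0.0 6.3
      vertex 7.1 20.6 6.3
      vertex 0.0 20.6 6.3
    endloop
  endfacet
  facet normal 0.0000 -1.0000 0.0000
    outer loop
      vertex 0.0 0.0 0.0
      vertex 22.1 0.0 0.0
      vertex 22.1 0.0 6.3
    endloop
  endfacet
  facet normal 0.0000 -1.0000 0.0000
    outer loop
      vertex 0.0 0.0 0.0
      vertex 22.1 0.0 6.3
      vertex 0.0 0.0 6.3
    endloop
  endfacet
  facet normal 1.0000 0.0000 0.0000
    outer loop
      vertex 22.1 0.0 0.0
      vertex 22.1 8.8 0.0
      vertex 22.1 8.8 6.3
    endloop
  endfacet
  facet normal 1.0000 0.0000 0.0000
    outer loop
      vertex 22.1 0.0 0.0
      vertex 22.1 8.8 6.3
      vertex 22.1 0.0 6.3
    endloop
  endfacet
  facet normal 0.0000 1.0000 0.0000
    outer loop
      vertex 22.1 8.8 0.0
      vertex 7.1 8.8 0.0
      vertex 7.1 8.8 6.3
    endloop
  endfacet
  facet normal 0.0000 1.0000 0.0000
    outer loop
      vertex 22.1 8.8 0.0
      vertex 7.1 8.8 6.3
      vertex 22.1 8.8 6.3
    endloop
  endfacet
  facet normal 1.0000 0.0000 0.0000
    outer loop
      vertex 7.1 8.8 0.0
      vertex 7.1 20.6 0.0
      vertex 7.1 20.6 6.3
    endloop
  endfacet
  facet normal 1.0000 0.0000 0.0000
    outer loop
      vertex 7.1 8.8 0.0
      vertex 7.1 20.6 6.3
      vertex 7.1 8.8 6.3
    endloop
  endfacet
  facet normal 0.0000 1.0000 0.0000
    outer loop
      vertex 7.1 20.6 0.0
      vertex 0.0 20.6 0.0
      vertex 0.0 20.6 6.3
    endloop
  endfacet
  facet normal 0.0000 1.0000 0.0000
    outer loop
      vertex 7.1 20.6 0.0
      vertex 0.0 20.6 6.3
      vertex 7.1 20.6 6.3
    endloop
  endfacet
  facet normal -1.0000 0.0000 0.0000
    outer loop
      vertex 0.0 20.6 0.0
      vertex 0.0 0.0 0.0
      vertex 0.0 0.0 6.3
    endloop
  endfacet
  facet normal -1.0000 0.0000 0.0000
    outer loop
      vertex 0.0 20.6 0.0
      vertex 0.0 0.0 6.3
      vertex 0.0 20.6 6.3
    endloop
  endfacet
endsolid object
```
; perimeter-only toolpath
G21 ; units = mm
G90 ; absolute positioning
G28 ; home
; layer 1
G0 Z1.1
G0 X0.0 Y0.0
G1 X22.1 Y0.0
G1 X22.1 Y8.8
G1 X7.1 Y8.8
G1 X7.1 Y20.6
G1 X0.0 Y20.6
G1 X0.0 Y0.0
; layer 2
G0 Z2.1
G0 X0.0 Y0.0
G1 X22.1 Y0.0
G1 X22.1 Y8.8
G1 X7.1 Y8.8
G1 X7.1 Y20.6
G1 X0.0 Y20.6
G1 X0.0 Y0.0
; layer 3
G0 Z3.2
G0 X0.0 Y0.0
G1 X22.1 Y0.0
G1 X22.1 Y8.8
G1 X7.1 Y8.8
G1 X7.1 Y20.6
G1 X0.0 Y20.6
G1 X0.0 Y0.0
; layer 4
G0 Z4.2
G0 X0.0 Y0.0
G1 X22.1 Y0.0
G1 X22.1 Y8.8
G1 X7.1 Y8.8
G1 X7.1 Y20.6
G1 X0.0 Y20.6
G1 X0.0 Y0.0
; layer 5
G0 Z5.2
G0 X0.0 Y0.0
G1 X22.1 Y0.0
G1 X22.1 Y8.8
G1 X7.1 Y8.8
G1 X7.1 Y20.6
G1 X0.0 Y20.6
G1 X0.0 Y0.0
; layer 6
G0 Z6.3
G0 X0.0 Y0.0
G1 X22.1 Y0.0
G1 X22.1 Y8.8
G1 X7.1 Y8.8
G1 X7.1 Y20.6
G1 X0.0 Y20.6
G1 X0.0 Y0.0
M2 ; end

The solid is an L-shaped prism: outer 22.1 × 20.6 mm, arm thicknesses ≈ 8.8 mm (horizontal) and 7.1 mm (vertical), extruded 6.3 mm in z. Slicing at Δz = 1.1 mm — 6 equal slices spanning the solid's height, so layer i sits at z = i·h/6 — gives 6 non-empty perimeters. Each is a 6-segment closed polygon; G0 lifts to the layer z and rapids to the start vertex, then G1 traces the edges.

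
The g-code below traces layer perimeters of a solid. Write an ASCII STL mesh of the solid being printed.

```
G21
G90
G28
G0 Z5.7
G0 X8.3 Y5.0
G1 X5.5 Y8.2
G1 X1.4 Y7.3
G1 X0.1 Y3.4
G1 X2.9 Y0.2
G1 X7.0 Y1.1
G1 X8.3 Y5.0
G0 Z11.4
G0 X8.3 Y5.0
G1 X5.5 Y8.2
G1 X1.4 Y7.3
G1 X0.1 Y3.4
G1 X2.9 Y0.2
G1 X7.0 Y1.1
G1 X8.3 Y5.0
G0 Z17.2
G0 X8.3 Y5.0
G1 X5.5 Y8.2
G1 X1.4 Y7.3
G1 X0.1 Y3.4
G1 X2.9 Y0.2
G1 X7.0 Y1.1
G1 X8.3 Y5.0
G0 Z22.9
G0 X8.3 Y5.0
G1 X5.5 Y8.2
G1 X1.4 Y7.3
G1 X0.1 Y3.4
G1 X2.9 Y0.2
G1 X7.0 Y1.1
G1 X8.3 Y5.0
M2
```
solid part
  facet normal 0.0000 0.0000 -1.0000
    outer loop
      vertex 1.4 7.3 0.0
      vertex 5.5 8.2 0.0
      vertex 8.3 5.0 0.0
    endloop
  endfacet
  facet normal 0.0000 0.0000 -1.0000
    outer loop
      vertex 0.1 3.4 0.0
      vertex 1.4 7.3 0.0
      vertex 8.3 5.0 0.0
    endloop
  endfacet
  facet normal 0.0000 0.0000 -1.0000
    outer loop
      vertex 2.9 0.2 0.0
      vertex 0.1 3.4 0.0
      vertex 8.3 5.0 0.0
    endloop
  endfacet
  facet normal 0.0000 0.0000 -1.0000
    outer loop
      vertex 7.0 1.1 0.0
      vertex 2.9 0.2 0.0
      vertex 8.3 5.0 0.0
    endloop
  endfacet
  facet normal 0.0000 0.0000 1.0000
    outer loop
      vertex 8.3 5.0 22.9
      vertex 5.5 8.2 22.9
      vertex 1.4 7.3 22.9
    endloop
  endfacet
  facet normal 0.0000 0.0000 1.0000
    outer loop
      vertex 8.3 5.0 22.9
      vertex 1.4 7.3 22.9
      vertex 0.1 3.4 22.9
    endloop
  endfacet
  facet normal 0.0000 0.0000 1.0000
    outer loop
      vertex 8.3 5.0 22.9
      vertex 0.1 3.4 22.9
      vertex 2.9 0.2 22.9
    endloop
  endfacet
  facet normal 0.0000 0.0000 1.0000
    outer loop
      vertex 8.3 5.0 22.9
      vertex 2.9 0.2 22.9
      vertex 7.0 1.1 22.9
    endloop
  endfacet
  facet normal 0.7526 0.6585 0.0000
    outer loop
      vertex 8.3 5.0 0.0
      vertex 5.5 8.2 0.0
      vertex 5.5 8.2 22.9
    endloop
  endfacet
  facet normal 0.7526 0.6585 0.0000
    outer loop
      vertex 8.3 5.0 0.0
      vertex 5.5 8.2 22.9
      vertex 8.3 5.0 22.9
    endloop
  endfacet
  facet normal -0.2144 0.9767 0.0000
    outer loop
      vertex 5.5 8.2 0.0
      vertex 1.4 7.3 0.0
      vertex 1.4 7.3 22.9
    endloop
  endfacet
  facet normal -0.2144 0.9767 0.0000
    outer loop
      vertex 5.5 8.2 0.0
      vertex 1.4 7.3 22.9
      vertex 5.5 8.2 22.9
    endloop
  endfacet
  facet normal -0.9487 0.3162 0.0000
    outer loop
      vertex 1.4 7.3 0.0
      vertex 0.1 3.4 0.0
      vertex 0.1 3.4 22.9
    endloop
  endfacet
  facet normal -0.9487 0.3162 0.0000
    outer loop
      vertex 1.4 7.3 0.0
      vertex 0.1 3.4 22.9
      vertex 1.4 7.3 22.9
    endloop
  endfacet
  facet normal -0.7526 -0.6585 0.0000
    outer loop
      vertex 0.1 3.4 0.0
      vertex 2.9 0.2 0.0
      vertex 2.9 0.2 22.9
    endloop
  endfacet
  facet normal -0.7526 -0.6585 0.0000
    outer loop
      vertex 0.1 3.4 0.0
      vertex 2.9 0.2 22.9
      vertex 0.1 3.4 22.9
    endloop
  endfacet
  facet normal 0.2144 -0.9767 0.0000
    outer loop
      vertex 2.9 0.2 0.0
      vertex 7.0 1.1 0.0
      vertex 7.0 1.1 22.9
    endloop
  endfacet
  facet normal 0.2144 -0.9767 0.0000
    outer loop
      vertex 2.9 0.2 0.0
      vertex 7.0 1.1 22.9
      vertex 2.9 0.2 22.9
    endloop
  endfacet
  facet normal 0.9487 -0.3162 0.0000
    outer loop
      vertex 7.0 1.1 0.0
      vertex 8.3 5.0 0.0
      vertex 8.3 5.0 22.9
    endloop
  endfacet
  facet normal 0.9487 -0.3162 0.0000
    outer loop
      vertex 7.0 1.1 0.0
      vertex 8.3 5.0 22.9
      vertex 7.0 1.1 22.9
    endloop
  endfacet
endsolid part

The G0 Z moves step by Δz≈5.7 mm. Every layer's G1 loop is the same polygon, so the solid is a straight extrusion of it from z=0 to z≈22.9. Closing with flat bottom and top caps and triangulating gives 20 facets — a regular 6-sided prism (a cylinder approximated with 6 flat sides), circumscribed radius ≈ 4.2 mm, height ≈ 22.9 mm.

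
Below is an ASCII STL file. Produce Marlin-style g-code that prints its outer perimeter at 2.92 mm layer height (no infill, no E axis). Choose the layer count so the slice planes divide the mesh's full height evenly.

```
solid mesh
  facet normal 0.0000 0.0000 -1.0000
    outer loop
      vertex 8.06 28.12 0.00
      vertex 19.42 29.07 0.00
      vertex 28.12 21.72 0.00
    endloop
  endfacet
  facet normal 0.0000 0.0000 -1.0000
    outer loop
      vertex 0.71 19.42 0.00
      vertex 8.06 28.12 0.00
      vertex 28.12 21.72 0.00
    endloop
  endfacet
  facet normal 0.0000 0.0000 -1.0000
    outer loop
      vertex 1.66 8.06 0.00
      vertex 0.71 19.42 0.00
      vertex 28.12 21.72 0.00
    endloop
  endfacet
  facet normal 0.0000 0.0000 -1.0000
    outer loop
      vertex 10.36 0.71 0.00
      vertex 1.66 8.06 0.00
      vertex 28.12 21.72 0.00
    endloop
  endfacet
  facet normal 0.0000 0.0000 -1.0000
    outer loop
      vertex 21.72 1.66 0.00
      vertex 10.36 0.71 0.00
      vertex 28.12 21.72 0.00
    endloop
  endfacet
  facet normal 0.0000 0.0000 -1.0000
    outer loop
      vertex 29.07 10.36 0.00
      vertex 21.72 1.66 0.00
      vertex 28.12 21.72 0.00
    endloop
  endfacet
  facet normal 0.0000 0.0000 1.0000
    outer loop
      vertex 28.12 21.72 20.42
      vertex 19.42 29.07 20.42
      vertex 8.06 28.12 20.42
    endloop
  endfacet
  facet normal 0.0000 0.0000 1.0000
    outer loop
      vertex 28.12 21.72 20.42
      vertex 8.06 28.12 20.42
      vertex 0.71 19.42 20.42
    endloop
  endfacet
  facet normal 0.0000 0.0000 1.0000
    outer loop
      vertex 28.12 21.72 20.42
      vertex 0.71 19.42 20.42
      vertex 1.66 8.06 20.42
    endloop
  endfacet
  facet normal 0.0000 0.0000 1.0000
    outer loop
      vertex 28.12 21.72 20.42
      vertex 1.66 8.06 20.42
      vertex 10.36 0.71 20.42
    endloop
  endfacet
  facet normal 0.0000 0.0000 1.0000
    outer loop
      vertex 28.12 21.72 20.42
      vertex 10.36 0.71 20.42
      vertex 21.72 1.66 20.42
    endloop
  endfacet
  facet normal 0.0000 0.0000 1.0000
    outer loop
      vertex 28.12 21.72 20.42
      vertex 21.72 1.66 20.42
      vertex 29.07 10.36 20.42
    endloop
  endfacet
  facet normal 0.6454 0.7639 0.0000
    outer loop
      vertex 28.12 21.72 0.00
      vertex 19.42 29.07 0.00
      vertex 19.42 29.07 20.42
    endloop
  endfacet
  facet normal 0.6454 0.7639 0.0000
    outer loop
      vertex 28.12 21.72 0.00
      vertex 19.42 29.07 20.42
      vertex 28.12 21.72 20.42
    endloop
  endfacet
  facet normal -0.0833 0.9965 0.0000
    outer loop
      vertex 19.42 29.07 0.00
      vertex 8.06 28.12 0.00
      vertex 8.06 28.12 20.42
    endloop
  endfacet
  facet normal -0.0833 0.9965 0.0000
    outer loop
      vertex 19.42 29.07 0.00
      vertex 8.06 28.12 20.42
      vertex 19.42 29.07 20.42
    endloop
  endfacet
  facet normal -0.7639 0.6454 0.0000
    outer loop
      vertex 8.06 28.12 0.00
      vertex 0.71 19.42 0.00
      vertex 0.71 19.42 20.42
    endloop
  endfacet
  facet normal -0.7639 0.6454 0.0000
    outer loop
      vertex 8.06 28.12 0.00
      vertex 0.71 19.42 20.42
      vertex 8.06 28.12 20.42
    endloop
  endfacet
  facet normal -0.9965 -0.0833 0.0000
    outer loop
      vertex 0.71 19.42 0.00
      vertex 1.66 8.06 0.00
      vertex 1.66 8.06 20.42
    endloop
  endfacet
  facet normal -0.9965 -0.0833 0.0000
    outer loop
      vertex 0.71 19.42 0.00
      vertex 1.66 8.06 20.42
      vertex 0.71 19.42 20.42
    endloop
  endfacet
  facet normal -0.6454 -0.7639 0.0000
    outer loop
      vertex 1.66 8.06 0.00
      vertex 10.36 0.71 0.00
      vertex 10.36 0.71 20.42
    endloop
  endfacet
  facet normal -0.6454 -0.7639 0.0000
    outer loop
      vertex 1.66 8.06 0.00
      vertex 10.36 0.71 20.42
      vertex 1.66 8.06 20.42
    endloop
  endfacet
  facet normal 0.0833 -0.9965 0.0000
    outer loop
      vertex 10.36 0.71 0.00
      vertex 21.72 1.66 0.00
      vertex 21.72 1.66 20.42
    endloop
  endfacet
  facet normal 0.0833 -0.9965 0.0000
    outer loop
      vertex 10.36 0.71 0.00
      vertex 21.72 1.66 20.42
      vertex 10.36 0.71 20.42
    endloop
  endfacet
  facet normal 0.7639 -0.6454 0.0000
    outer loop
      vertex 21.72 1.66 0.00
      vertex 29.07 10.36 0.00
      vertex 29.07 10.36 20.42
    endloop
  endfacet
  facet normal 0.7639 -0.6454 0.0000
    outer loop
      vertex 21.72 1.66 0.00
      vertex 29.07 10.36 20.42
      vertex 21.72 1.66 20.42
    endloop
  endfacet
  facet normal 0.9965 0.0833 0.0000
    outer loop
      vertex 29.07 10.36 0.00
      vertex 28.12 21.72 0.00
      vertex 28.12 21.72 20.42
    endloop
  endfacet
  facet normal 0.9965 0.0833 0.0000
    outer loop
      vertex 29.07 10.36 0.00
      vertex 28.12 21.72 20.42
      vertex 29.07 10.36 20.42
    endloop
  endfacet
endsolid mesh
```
; perimeter-only toolpath
G21 ; units = mm
G90 ; absolute positioning
G28 ; home
; layer 1
G0 Z2.92
G0 X28.12 Y21.72
G1 X19.42 Y29.07
G1 X8.06 Y28.12
G1 X0.71 Y19.42
G1 X1.66 Y8.06
G1 X10.36 Y0.71
G1 X21.72 Y1.66
G1 X29.07 Y10.36
G1 X28.12 Y21.72
; layer 2
G0 Z5.83
G0 X28.12 Y21.72
G1 X19.42 Y29.07
G1 X8.06 Y28.12
G1 X0.71 Y19.42
G1 X1.66 Y8.06
G1 X10.36 Y0.71
G1 X21.72 Y1.66
G1 X29.07 Y10.36
G1 X28.12 Y21.72
; layer 3
G0 Z8.75
G0 X28.12 Y21.72
G1 X19.42 Y29.07
G1 X8.06 Y28.12
G1 X0.71 Y19.42
G1 X1.66 Y8.06
G1 X10.36 Y0.71
G1 X21.72 Y1.66
G1 X29.07 Y10.36
G1 X28.12 Y21.72
; layer 4
G0 Z11.67
G0 X28.12 Y21.72
G1 X19.42 Y29.07
G1 X8.06 Y28.12
G1 X0.71 Y19.42
G1 X1.66 Y8.06
G1 X10.36 Y0.71
G1 X21.72 Y1.66
G1 X29.07 Y10.36
G1 X28.12 Y21.72
; layer 5
G0 Z14.59
G0 X28.12 Y21.72
G1 X19.42 Y29.07
G1 X8.06 Y28.12
G1 X0.71 Y19.42
G1 X1.66 Y8.06
G1 X10.36 Y0.71
G1 X21.72 Y1.66
G1 X29.07 Y10.36
G1 X28.12 Y21.72
; layer 6
G0 Z17.50
G0 X28.12 Y21.72
G1 X19.42 Y29.07
G1 X8.06 Y28.12
G1 X0.71 Y19.42
G1 X1.66 Y8.06
G1 X10.36 Y0.71
G1 X21.72 Y1.66
G1 X29.07 Y10.36
G1 X28.12 Y21.72
; layer 7
G0 Z20.42
G0 X28.12 Y21.72
G1 X19.42 Y29.07
G1 X8.06 Y28.12
G1 X0.71 Y19.42
G1 X1.66 Y8.06
G1 X10.36 Y0.71
G1 X21.72 Y1.66
G1 X29.07 Y10.36
G1 X28.12 Y21.72
M2 ; end

The solid is a regular 8-sided prism (a cylinder approximated with 8 flat sides), circumscribed radius ≈ 14.9 mm, height ≈ 20.4 mm. Slicing at Δz = 2.92 mm — 7 equal slices spanning the solid's height, so layer i sits at z = i·h/7 — gives 7 non-empty perimeters. Each is a 8-segment closed polygon; G0 lifts to the layer z and rapids to the start vertex, then G1 traces the edges.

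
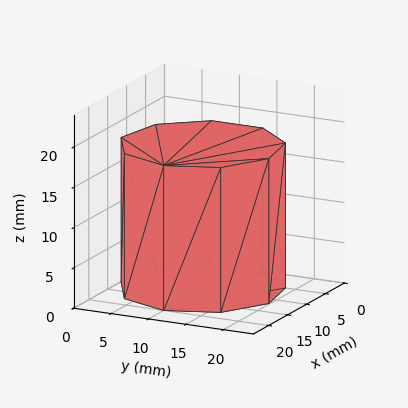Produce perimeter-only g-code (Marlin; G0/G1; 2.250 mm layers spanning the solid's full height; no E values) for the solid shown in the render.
Reading the render: the shape is a regular 9-sided prism (a cylinder approximated with 9 flat sides), circumscribed radius ≈ 10 mm, height ≈ 18 mm (dimensions read to the nearest mm from the axis ticks). For the g-code, the solid's height is divided into equal slices at the stated Δz and each level perimeter traced with G1 moves after a G0 lift.

; perimeter-only toolpath
G21 ; units = mm
G90 ; absolute positioning
G28 ; home
; layer 1
G0 Z2.250
G0 X20.000 Y10.000
G1 X17.660 Y16.428
G1 X11.736 Y19.848
G1 X5.000 Y18.660
G1 X0.603 Y13.420
G1 X0.603 Y6.580
G1 X5.000 Y1.340
G1 X11.736 Y0.152
G1 X17.660 Y3.572
G1 X20.000 Y10.000
; layer 2
G0 Z4.500
G0 X20.000 Y10.000
G1 X17.660 Y16.428
G1 X11.736 Y19.848
G1 X5.000 Y18.660
G1 X0.603 Y13.420
G1 X0.603 Y6.580
G1 X5.000 Y1.340
G1 X11.736 Y0.152
G1 X17.660 Y3.572
G1 X20.000 Y10.000
; layer 3
G0 Z6.750
G0 X20.000 Y10.000
G1 X17.660 Y16.428
G1 X11.736 Y19.848
G1 X5.000 Y18.660
G1 X0.603 Y13.420
G1 X0.603 Y6.580
G1 X5.000 Y1.340
G1 X11.736 Y0.152
G1 X17.660 Y3.572
G1 X20.000 Y10.000
; layer 4
G0 Z9.000
G0 X20.000 Y10.000
G1 X17.660 Y16.428
G1 X11.736 Y19.848
G1 X5.000 Y18.660
G1 X0.603 Y13.420
G1 X0.603 Y6.580
G1 X5.000 Y1.340
G1 X11.736 Y0.152
G1 X17.660 Y3.572
G1 X20.000 Y10.000
; layer 5
G0 Z11.250
G0 X20.000 Y10.000
G1 X17.660 Y16.428
G1 X11.736 Y19.848
G1 X5.000 Y18.660
G1 X0.603 Y13.420
G1 X0.603 Y6.580
G1 X5.000 Y1.340
G1 X11.736 Y0.152
G1 X17.660 Y3.572
G1 X20.000 Y10.000
; layer 6
G0 Z13.500
G0 X20.000 Y10.000
G1 X17.660 Y16.428
G1 X11.736 Y19.848
G1 X5.000 Y18.660
G1 X0.603 Y13.420
G1 X0.603 Y6.580
G1 X5.000 Y1.340
G1 X11.736 Y0.152
G1 X17.660 Y3.572
G1 X20.000 Y10.000
; layer 7
G0 Z15.750
G0 X20.000 Y10.000
G1 X17.660 Y16.428
G1 X11.736 Y19.848
G1 X5.000 Y18.660
G1 X0.603 Y13.420
G1 X0.603 Y6.580
G1 X5.000 Y1.340
G1 X11.736 Y0.152
G1 X17.660 Y3.572
G1 X20.000 Y10.000
; layer 8
G0 Z18.000
G0 X20.000 Y10.000
G1 X17.660 Y16.428
G1 X11.736 Y19.848
G1 X5.000 Y18.660
G1 X0.603 Y13.420
G1 X0.603 Y6.580
G1 X5.000 Y1.340
G1 X11.736 Y0.152
G1 X17.660 Y3.572
G1 X20.000 Y10.000
M2 ; end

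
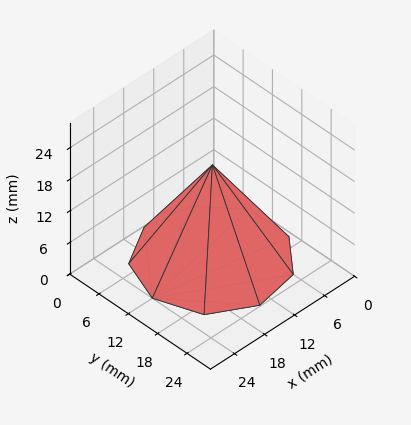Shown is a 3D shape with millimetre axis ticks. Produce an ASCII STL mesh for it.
Reading the render: the shape is a regular 9-sided pyramid, base circumscribed radius ≈ 12 mm, apex at z ≈ 18 mm (dimensions read to the nearest mm from the axis ticks). For the STL, each face is triangulated and given an outward normal.

solid part
  facet normal 0.0000 0.0000 -1.0000
    outer loop
      vertex 14.084 23.818 0.000
      vertex 21.193 19.713 0.000
      vertex 24.000 12.000 0.000
    endloop
  endfacet
  facet normal 0.0000 0.0000 -1.0000
    outer loop
      vertex 6.000 22.392 0.000
      vertex 14.084 23.818 0.000
      vertex 24.000 12.000 0.000
    endloop
  endfacet
  facet normal 0.0000 0.0000 -1.0000
    outer loop
      vertex 0.724 16.104 0.000
      vertex 6.000 22.392 0.000
      vertex 24.000 12.000 0.000
    endloop
  endfacet
  facet normal 0.0000 0.0000 -1.0000
    outer loop
      vertex 0.724 7.896 0.000
      vertex 0.724 16.104 0.000
      vertex 24.000 12.000 0.000
    endloop
  endfacet
  facet normal 0.0000 0.0000 -1.0000
    outer loop
      vertex 6.000 1.608 0.000
      vertex 0.724 7.896 0.000
      vertex 24.000 12.000 0.000
    endloop
  endfacet
  facet normal 0.0000 0.0000 -1.0000
    outer loop
      vertex 14.084 0.182 0.000
      vertex 6.000 1.608 0.000
      vertex 24.000 12.000 0.000
    endloop
  endfacet
  facet normal 0.0000 0.0000 -1.0000
    outer loop
      vertex 21.193 4.287 0.000
      vertex 14.084 0.182 0.000
      vertex 24.000 12.000 0.000
    endloop
  endfacet
  facet normal 0.7963 0.2898 0.5309
    outer loop
      vertex 24.000 12.000 0.000
      vertex 21.193 19.713 0.000
      vertex 12.000 12.000 18.000
    endloop
  endfacet
  facet normal 0.4238 0.7339 0.5309
    outer loop
      vertex 21.193 19.713 0.000
      vertex 14.084 23.818 0.000
      vertex 12.000 12.000 18.000
    endloop
  endfacet
  facet normal -0.1472 0.8346 0.5309
    outer loop
      vertex 14.084 23.818 0.000
      vertex 6.000 22.392 0.000
      vertex 12.000 12.000 18.000
    endloop
  endfacet
  facet normal -0.6492 0.5447 0.5309
    outer loop
      vertex 6.000 22.392 0.000
      vertex 0.724 16.104 0.000
      vertex 12.000 12.000 18.000
    endloop
  endfacet
  facet normal -0.8474 0.0000 0.5309
    outer loop
      vertex 0.724 16.104 0.000
      vertex 0.724 7.896 0.000
      vertex 12.000 12.000 18.000
    endloop
  endfacet
  facet normal -0.6492 -0.5447 0.5309
    outer loop
      vertex 0.724 7.896 0.000
      vertex 6.000 1.608 0.000
      vertex 12.000 12.000 18.000
    endloop
  endfacet
  facet normal -0.1472 -0.8346 0.5309
    outer loop
      vertex 6.000 1.608 0.000
      vertex 14.084 0.182 0.000
      vertex 12.000 12.000 18.000
    endloop
  endfacet
  facet normal 0.4238 -0.7339 0.5309
    outer loop
      vertex 14.084 0.182 0.000
      vertex 21.193 4.287 0.000
      vertex 12.000 12.000 18.000
    endloop
  endfacet
  facet normal 0.7963 -0.2898 0.5309
    outer loop
      vertex 21.193 4.287 0.000
      vertex 24.000 12.000 0.000
      vertex 12.000 12.000 18.000
    endloop
  endfacet
endsolid part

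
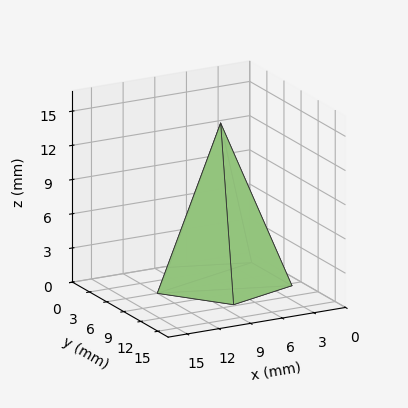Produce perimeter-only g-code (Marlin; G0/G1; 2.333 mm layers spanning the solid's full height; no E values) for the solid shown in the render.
Reading the render: the shape is a regular 5-sided pyramid, base circumscribed radius ≈ 6 mm, apex at z ≈ 14 mm (dimensions read to the nearest mm from the axis ticks). For the g-code, the solid's height is divided into equal slices at the stated Δz and each level perimeter traced with G1 moves after a G0 lift.

; perimeter-only toolpath
G21 ; units = mm
G90 ; absolute positioning
G28 ; home
; layer 1
G0 Z2.333
G0 X11.000 Y6.000
G1 X7.545 Y10.755
G1 X1.955 Y8.939
G1 X1.955 Y3.061
G1 X7.545 Y1.245
G1 X11.000 Y6.000
; layer 2
G0 Z4.667
G0 X10.000 Y6.000
G1 X7.236 Y9.804
G1 X2.764 Y8.351
G1 X2.764 Y3.649
G1 X7.236 Y2.196
G1 X10.000 Y6.000
; layer 3
G0 Z7.000
G0 X9.000 Y6.000
G1 X6.927 Y8.853
G1 X3.573 Y7.763
G1 X3.573 Y4.236
G1 X6.927 Y3.147
G1 X9.000 Y6.000
; layer 4
G0 Z9.333
G0 X8.000 Y6.000
G1 X6.618 Y7.902
G1 X4.382 Y7.176
G1 X4.382 Y4.824
G1 X6.618 Y4.098
G1 X8.000 Y6.000
; layer 5
G0 Z11.667
G0 X7.000 Y6.000
G1 X6.309 Y6.951
G1 X5.191 Y6.588
G1 X5.191 Y5.412
G1 X6.309 Y5.049
G1 X7.000 Y6.000
M2 ; end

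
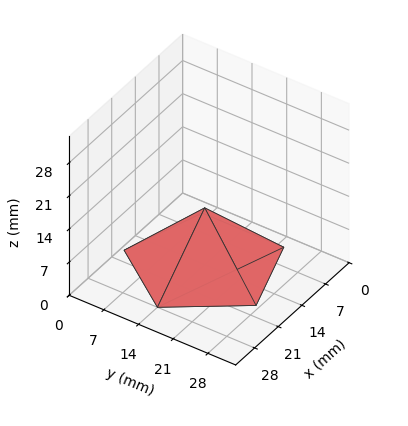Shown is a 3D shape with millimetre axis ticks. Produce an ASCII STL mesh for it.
Reading the render: the shape is a regular 5-sided pyramid, base circumscribed radius ≈ 14 mm, apex at z ≈ 12 mm (dimensions read to the nearest mm from the axis ticks). For the STL, each face is triangulated and given an outward normal.

solid part
  facet normal 0.0000 0.0000 -1.0000
    outer loop
      vertex 2.67 22.23 0.00
      vertex 18.33 27.31 0.00
      vertex 28.00 14.00 0.00
    endloop
  endfacet
  facet normal 0.0000 0.0000 -1.0000
    outer loop
      vertex 2.67 5.77 0.00
      vertex 2.67 22.23 0.00
      vertex 28.00 14.00 0.00
    endloop
  endfacet
  facet normal 0.0000 0.0000 -1.0000
    outer loop
      vertex 18.33 0.69 0.00
      vertex 2.67 5.77 0.00
      vertex 28.00 14.00 0.00
    endloop
  endfacet
  facet normal 0.5883 0.4274 0.6864
    outer loop
      vertex 28.00 14.00 0.00
      vertex 18.33 27.31 0.00
      vertex 14.00 14.00 12.00
    endloop
  endfacet
  facet normal -0.2244 0.6918 0.6863
    outer loop
      vertex 18.33 27.31 0.00
      vertex 2.67 22.23 0.00
      vertex 14.00 14.00 12.00
    endloop
  endfacet
  facet normal -0.7271 0.0000 0.6865
    outer loop
      vertex 2.67 22.23 0.00
      vertex 2.67 5.77 0.00
      vertex 14.00 14.00 12.00
    endloop
  endfacet
  facet normal -0.2244 -0.6918 0.6863
    outer loop
      vertex 2.67 5.77 0.00
      vertex 18.33 0.69 0.00
      vertex 14.00 14.00 12.00
    endloop
  endfacet
  facet normal 0.5883 -0.4274 0.6864
    outer loop
      vertex 18.33 0.69 0.00
      vertex 28.00 14.00 0.00
      vertex 14.00 14.00 12.00
    endloop
  endfacet
endsolid part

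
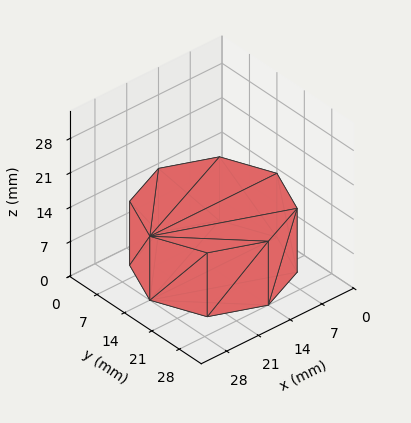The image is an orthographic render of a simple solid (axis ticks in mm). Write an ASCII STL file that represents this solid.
Reading the render: the shape is a regular 8-sided prism (a cylinder approximated with 8 flat sides), circumscribed radius ≈ 14 mm, height ≈ 13 mm (dimensions read to the nearest mm from the axis ticks). For the STL, each face is triangulated and given an outward normal.

solid part
  facet normal 0.0000 0.0000 -1.0000
    outer loop
      vertex 14.0 28.0 0.0
      vertex 23.9 23.9 0.0
      vertex 28.0 14.0 0.0
    endloop
  endfacet
  facet normal 0.0000 0.0000 -1.0000
    outer loop
      vertex 4.1 23.9 0.0
      vertex 14.0 28.0 0.0
      vertex 28.0 14.0 0.0
    endloop
  endfacet
  facet normal 0.0000 0.0000 -1.0000
    outer loop
      vertex 0.0 14.0 0.0
      vertex 4.1 23.9 0.0
      vertex 28.0 14.0 0.0
    endloop
  endfacet
  facet normal 0.0000 0.0000 -1.0000
    outer loop
      vertex 4.1 4.1 0.0
      vertex 0.0 14.0 0.0
      vertex 28.0 14.0 0.0
    endloop
  endfacet
  facet normal 0.0000 0.0000 -1.0000
    outer loop
      vertex 14.0 0.0 0.0
      vertex 4.1 4.1 0.0
      vertex 28.0 14.0 0.0
    endloop
  endfacet
  facet normal 0.0000 0.0000 -1.0000
    outer loop
      vertex 23.9 4.1 0.0
      vertex 14.0 0.0 0.0
      vertex 28.0 14.0 0.0
    endloop
  endfacet
  facet normal 0.0000 0.0000 1.0000
    outer loop
      vertex 28.0 14.0 13.0
      vertex 23.9 23.9 13.0
      vertex 14.0 28.0 13.0
    endloop
  endfacet
  facet normal 0.0000 0.0000 1.0000
    outer loop
      vertex 28.0 14.0 13.0
      vertex 14.0 28.0 13.0
      vertex 4.1 23.9 13.0
    endloop
  endfacet
  facet normal 0.0000 0.0000 1.0000
    outer loop
      vertex 28.0 14.0 13.0
      vertex 4.1 23.9 13.0
      vertex 0.0 14.0 13.0
    endloop
  endfacet
  facet normal 0.0000 0.0000 1.0000
    outer loop
      vertex 28.0 14.0 13.0
      vertex 0.0 14.0 13.0
      vertex 4.1 4.1 13.0
    endloop
  endfacet
  facet normal 0.0000 0.0000 1.0000
    outer loop
      vertex 28.0 14.0 13.0
      vertex 4.1 4.1 13.0
      vertex 14.0 0.0 13.0
    endloop
  endfacet
  facet normal 0.0000 0.0000 1.0000
    outer loop
      vertex 28.0 14.0 13.0
      vertex 14.0 0.0 13.0
      vertex 23.9 4.1 13.0
    endloop
  endfacet
  facet normal 0.9239 0.3826 0.0000
    outer loop
      vertex 28.0 14.0 0.0
      vertex 23.9 23.9 0.0
      vertex 23.9 23.9 13.0
    endloop
  endfacet
  facet normal 0.9239 0.3826 0.0000
    outer loop
      vertex 28.0 14.0 0.0
      vertex 23.9 23.9 13.0
      vertex 28.0 14.0 13.0
    endloop
  endfacet
  facet normal 0.3826 0.9239 0.0000
    outer loop
      vertex 23.9 23.9 0.0
      vertex 14.0 28.0 0.0
      vertex 14.0 28.0 13.0
    endloop
  endfacet
  facet normal 0.3826 0.9239 0.0000
    outer loop
      vertex 23.9 23.9 0.0
      vertex 14.0 28.0 13.0
      vertex 23.9 23.9 13.0
    endloop
  endfacet
  facet normal -0.3826 0.9239 0.0000
    outer loop
      vertex 14.0 28.0 0.0
      vertex 4.1 23.9 0.0
      vertex 4.1 23.9 13.0
    endloop
  endfacet
  facet normal -0.3826 0.9239 0.0000
    outer loop
      vertex 14.0 28.0 0.0
      vertex 4.1 23.9 13.0
      vertex 14.0 28.0 13.0
    endloop
  endfacet
  facet normal -0.9239 0.3826 0.0000
    outer loop
      vertex 4.1 23.9 0.0
      vertex 0.0 14.0 0.0
      vertex 0.0 14.0 13.0
    endloop
  endfacet
  facet normal -0.9239 0.3826 0.0000
    outer loop
      vertex 4.1 23.9 0.0
      vertex 0.0 14.0 13.0
      vertex 4.1 23.9 13.0
    endloop
  endfacet
  facet normal -0.9239 -0.3826 0.0000
    outer loop
      vertex 0.0 14.0 0.0
      vertex 4.1 4.1 0.0
      vertex 4.1 4.1 13.0
    endloop
  endfacet
  facet normal -0.9239 -0.3826 0.0000
    outer loop
      vertex 0.0 14.0 0.0
      vertex 4.1 4.1 13.0
      vertex 0.0 14.0 13.0
    endloop
  endfacet
  facet normal -0.3826 -0.9239 0.0000
    outer loop
      vertex 4.1 4.1 0.0
      vertex 14.0 0.0 0.0
      vertex 14.0 0.0 13.0
    endloop
  endfacet
  facet normal -0.3826 -0.9239 0.0000
    outer loop
      vertex 4.1 4.1 0.0
      vertex 14.0 0.0 13.0
      vertex 4.1 4.1 13.0
    endloop
  endfacet
  facet normal 0.3826 -0.9239 0.0000
    outer loop
      vertex 14.0 0.0 0.0
      vertex 23.9 4.1 0.0
      vertex 23.9 4.1 13.0
    endloop
  endfacet
  facet normal 0.3826 -0.9239 0.0000
    outer loop
      vertex 14.0 0.0 0.0
      vertex 23.9 4.1 13.0
      vertex 14.0 0.0 13.0
    endloop
  endfacet
  facet normal 0.9239 -0.3826 0.0000
    outer loop
      vertex 23.9 4.1 0.0
      vertex 28.0 14.0 0.0
      vertex 28.0 14.0 13.0
    endloop
  endfacet
  facet normal 0.9239 -0.3826 0.0000
    outer loop
      vertex 23.9 4.1 0.0
      vertex 28.0 14.0 13.0
      vertex 23.9 4.1 13.0
    endloop
  endfacet
endsolid part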